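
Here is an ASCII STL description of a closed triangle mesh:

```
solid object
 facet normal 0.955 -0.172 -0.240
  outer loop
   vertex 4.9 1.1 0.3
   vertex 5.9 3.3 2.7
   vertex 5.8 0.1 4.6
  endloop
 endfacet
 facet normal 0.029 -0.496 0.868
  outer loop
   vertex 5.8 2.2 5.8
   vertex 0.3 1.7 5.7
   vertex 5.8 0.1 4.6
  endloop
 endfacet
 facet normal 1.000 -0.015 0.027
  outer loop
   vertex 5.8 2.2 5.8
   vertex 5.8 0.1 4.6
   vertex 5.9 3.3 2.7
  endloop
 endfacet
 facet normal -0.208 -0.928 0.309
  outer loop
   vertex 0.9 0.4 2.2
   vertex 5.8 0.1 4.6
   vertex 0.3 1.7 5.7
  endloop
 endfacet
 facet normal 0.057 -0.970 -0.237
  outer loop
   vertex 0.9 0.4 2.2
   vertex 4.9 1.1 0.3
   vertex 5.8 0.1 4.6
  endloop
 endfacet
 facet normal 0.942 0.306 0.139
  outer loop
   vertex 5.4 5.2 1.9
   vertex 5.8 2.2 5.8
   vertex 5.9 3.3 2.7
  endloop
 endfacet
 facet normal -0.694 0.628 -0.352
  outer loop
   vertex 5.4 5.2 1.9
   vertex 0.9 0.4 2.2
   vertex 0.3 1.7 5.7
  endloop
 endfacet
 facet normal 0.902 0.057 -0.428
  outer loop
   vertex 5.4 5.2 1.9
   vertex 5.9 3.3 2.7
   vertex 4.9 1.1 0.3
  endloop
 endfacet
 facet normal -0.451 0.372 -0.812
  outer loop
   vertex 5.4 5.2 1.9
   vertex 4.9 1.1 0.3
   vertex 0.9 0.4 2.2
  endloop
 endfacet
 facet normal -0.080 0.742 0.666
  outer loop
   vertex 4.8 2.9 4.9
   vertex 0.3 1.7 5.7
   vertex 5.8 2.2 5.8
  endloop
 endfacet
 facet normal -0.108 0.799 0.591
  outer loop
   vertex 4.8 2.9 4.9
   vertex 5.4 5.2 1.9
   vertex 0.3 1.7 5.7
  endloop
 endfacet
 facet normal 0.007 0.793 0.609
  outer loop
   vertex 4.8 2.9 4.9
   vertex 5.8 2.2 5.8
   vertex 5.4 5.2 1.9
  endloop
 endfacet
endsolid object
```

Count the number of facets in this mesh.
12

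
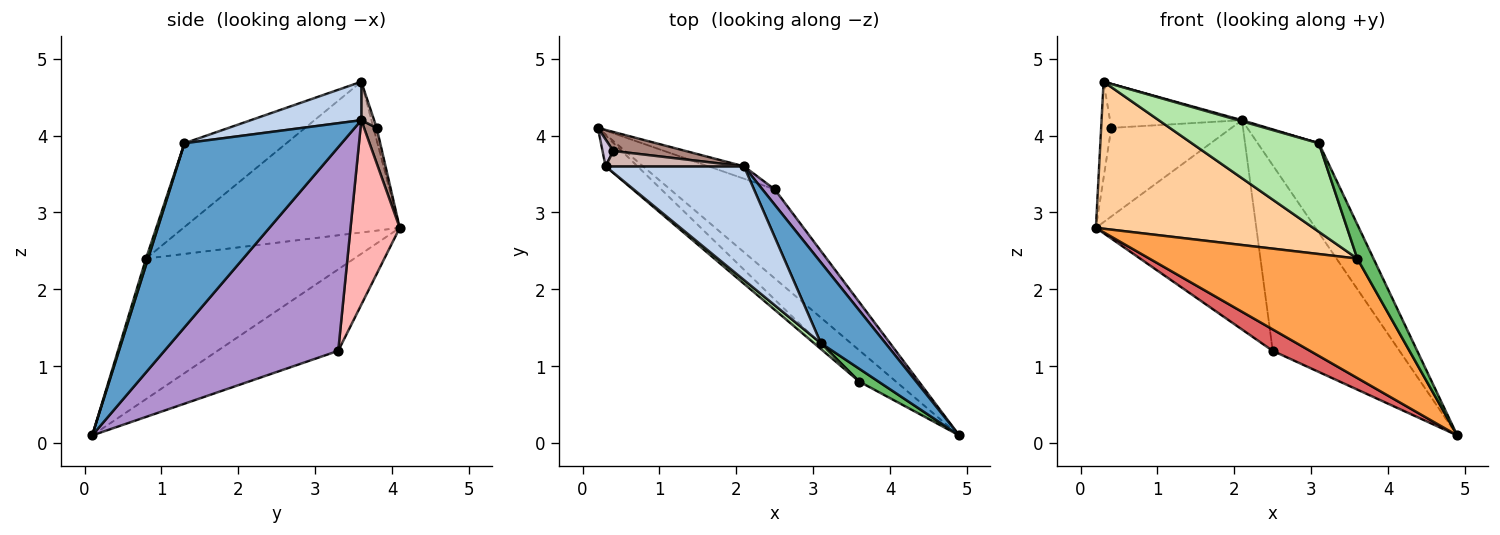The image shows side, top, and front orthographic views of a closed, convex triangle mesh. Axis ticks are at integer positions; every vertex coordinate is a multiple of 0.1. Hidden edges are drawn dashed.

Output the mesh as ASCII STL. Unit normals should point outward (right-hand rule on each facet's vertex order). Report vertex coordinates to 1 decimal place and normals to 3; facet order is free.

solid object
 facet normal 0.886 0.345 0.311
  outer loop
   vertex 2.1 3.6 4.2
   vertex 3.1 1.3 3.9
   vertex 4.9 0.1 0.1
  endloop
 endfacet
 facet normal 0.268 -0.009 0.963
  outer loop
   vertex 2.1 3.6 4.2
   vertex 0.3 3.6 4.7
   vertex 3.1 1.3 3.9
  endloop
 endfacet
 facet normal -0.696 -0.695 -0.182
  outer loop
   vertex 3.6 0.8 2.4
   vertex 0.2 4.1 2.8
   vertex 4.9 0.1 0.1
  endloop
 endfacet
 facet normal -0.698 -0.701 -0.148
  outer loop
   vertex 3.6 0.8 2.4
   vertex 0.3 3.6 4.7
   vertex 0.2 4.1 2.8
  endloop
 endfacet
 facet normal 0.116 -0.930 0.349
  outer loop
   vertex 3.6 0.8 2.4
   vertex 4.9 0.1 0.1
   vertex 3.1 1.3 3.9
  endloop
 endfacet
 facet normal -0.625 -0.779 0.051
  outer loop
   vertex 3.6 0.8 2.4
   vertex 3.1 1.3 3.9
   vertex 0.3 3.6 4.7
  endloop
 endfacet
 facet normal -0.604 -0.187 -0.775
  outer loop
   vertex 2.5 3.3 1.2
   vertex 4.9 0.1 0.1
   vertex 0.2 4.1 2.8
  endloop
 endfacet
 facet normal 0.293 0.955 -0.056
  outer loop
   vertex 2.5 3.3 1.2
   vertex 0.2 4.1 2.8
   vertex 2.1 3.6 4.2
  endloop
 endfacet
 facet normal 0.807 0.589 0.049
  outer loop
   vertex 2.5 3.3 1.2
   vertex 2.1 3.6 4.2
   vertex 4.9 0.1 0.1
  endloop
 endfacet
 facet normal -0.294 0.920 0.258
  outer loop
   vertex 0.4 3.8 4.1
   vertex 0.2 4.1 2.8
   vertex 0.3 3.6 4.7
  endloop
 endfacet
 facet normal 0.102 0.973 0.209
  outer loop
   vertex 0.4 3.8 4.1
   vertex 2.1 3.6 4.2
   vertex 0.2 4.1 2.8
  endloop
 endfacet
 facet normal 0.091 0.940 0.329
  outer loop
   vertex 0.4 3.8 4.1
   vertex 0.3 3.6 4.7
   vertex 2.1 3.6 4.2
  endloop
 endfacet
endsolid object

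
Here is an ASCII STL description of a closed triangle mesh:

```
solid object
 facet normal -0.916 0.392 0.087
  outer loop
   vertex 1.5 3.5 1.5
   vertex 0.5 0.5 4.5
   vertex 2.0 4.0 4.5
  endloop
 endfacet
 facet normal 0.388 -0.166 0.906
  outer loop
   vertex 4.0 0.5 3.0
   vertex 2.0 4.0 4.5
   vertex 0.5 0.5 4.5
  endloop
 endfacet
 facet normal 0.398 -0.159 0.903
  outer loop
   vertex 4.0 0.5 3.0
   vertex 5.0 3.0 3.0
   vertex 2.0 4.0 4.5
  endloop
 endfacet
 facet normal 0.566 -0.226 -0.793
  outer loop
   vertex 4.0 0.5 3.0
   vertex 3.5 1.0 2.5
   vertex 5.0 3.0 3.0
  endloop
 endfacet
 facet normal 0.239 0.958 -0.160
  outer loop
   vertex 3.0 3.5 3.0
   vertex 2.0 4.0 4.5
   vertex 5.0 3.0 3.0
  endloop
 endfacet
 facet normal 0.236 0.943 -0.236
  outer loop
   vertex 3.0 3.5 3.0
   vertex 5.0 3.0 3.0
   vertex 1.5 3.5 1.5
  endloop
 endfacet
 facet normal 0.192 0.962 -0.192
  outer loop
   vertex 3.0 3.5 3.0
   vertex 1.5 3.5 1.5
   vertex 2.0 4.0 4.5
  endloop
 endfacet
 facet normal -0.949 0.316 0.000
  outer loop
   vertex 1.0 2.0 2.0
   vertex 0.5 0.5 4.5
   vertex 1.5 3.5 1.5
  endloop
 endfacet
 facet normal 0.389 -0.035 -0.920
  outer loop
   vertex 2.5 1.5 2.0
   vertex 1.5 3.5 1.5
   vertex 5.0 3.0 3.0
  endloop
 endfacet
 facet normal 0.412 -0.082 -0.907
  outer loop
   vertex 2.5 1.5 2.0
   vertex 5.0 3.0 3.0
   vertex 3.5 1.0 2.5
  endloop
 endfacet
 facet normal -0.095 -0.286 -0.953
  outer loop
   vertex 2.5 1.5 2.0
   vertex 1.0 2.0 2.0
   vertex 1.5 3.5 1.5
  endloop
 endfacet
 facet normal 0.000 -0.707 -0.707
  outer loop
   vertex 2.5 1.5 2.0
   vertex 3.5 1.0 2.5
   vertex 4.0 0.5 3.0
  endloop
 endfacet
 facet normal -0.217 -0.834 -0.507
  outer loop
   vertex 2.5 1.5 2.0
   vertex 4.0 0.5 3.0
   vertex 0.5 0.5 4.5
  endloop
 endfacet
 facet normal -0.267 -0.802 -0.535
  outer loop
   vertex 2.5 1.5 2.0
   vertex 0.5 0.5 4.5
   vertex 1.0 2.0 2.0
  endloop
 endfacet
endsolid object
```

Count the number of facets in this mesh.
14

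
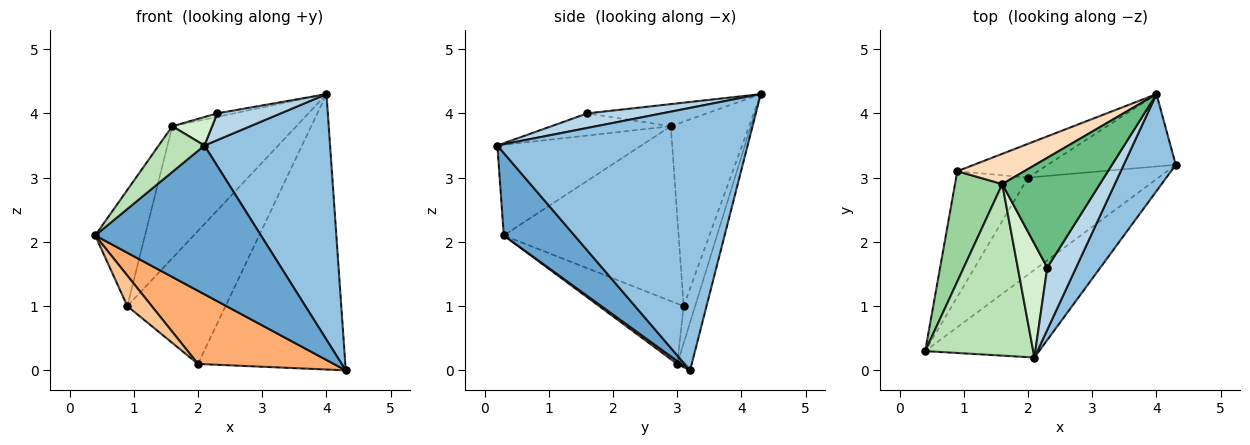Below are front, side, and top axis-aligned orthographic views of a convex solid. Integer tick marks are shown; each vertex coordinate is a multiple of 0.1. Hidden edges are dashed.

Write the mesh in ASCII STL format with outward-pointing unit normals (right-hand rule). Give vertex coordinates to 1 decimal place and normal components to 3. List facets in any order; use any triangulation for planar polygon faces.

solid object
 facet normal 0.345 -0.809 -0.476
  outer loop
   vertex 2.1 0.2 3.5
   vertex 0.4 0.3 2.1
   vertex 4.3 3.2 0.0
  endloop
 endfacet
 facet normal 0.880 -0.442 0.174
  outer loop
   vertex 4.0 4.3 4.3
   vertex 2.1 0.2 3.5
   vertex 4.3 3.2 0.0
  endloop
 endfacet
 facet normal 0.421 -0.358 0.833
  outer loop
   vertex 2.3 1.6 4.0
   vertex 2.1 0.2 3.5
   vertex 4.0 4.3 4.3
  endloop
 endfacet
 facet normal -0.095 0.963 -0.253
  outer loop
   vertex 2.0 3.0 0.1
   vertex 4.0 4.3 4.3
   vertex 4.3 3.2 0.0
  endloop
 endfacet
 facet normal -0.113 0.963 -0.245
  outer loop
   vertex 2.0 3.0 0.1
   vertex 0.9 3.1 1.0
   vertex 4.0 4.3 4.3
  endloop
 endfacet
 facet normal 0.018 -0.602 -0.798
  outer loop
   vertex 2.0 3.0 0.1
   vertex 4.3 3.2 0.0
   vertex 0.4 0.3 2.1
  endloop
 endfacet
 facet normal -0.632 -0.183 -0.753
  outer loop
   vertex 2.0 3.0 0.1
   vertex 0.4 0.3 2.1
   vertex 0.9 3.1 1.0
  endloop
 endfacet
 facet normal -0.524 0.830 0.190
  outer loop
   vertex 1.6 2.9 3.8
   vertex 4.0 4.3 4.3
   vertex 0.9 3.1 1.0
  endloop
 endfacet
 facet normal -0.221 0.031 0.975
  outer loop
   vertex 1.6 2.9 3.8
   vertex 2.3 1.6 4.0
   vertex 4.0 4.3 4.3
  endloop
 endfacet
 facet normal -0.931 0.265 0.252
  outer loop
   vertex 1.6 2.9 3.8
   vertex 0.9 3.1 1.0
   vertex 0.4 0.3 2.1
  endloop
 endfacet
 facet normal -0.630 -0.200 0.751
  outer loop
   vertex 1.6 2.9 3.8
   vertex 0.4 0.3 2.1
   vertex 2.1 0.2 3.5
  endloop
 endfacet
 facet normal -0.588 -0.196 0.784
  outer loop
   vertex 1.6 2.9 3.8
   vertex 2.1 0.2 3.5
   vertex 2.3 1.6 4.0
  endloop
 endfacet
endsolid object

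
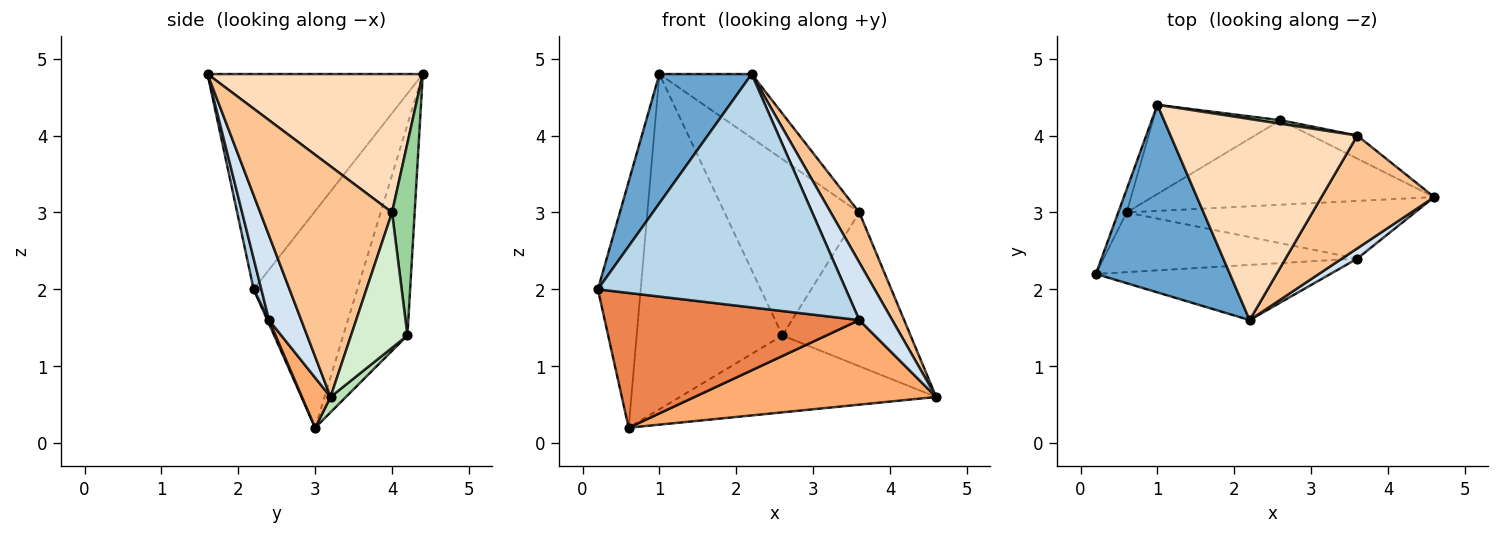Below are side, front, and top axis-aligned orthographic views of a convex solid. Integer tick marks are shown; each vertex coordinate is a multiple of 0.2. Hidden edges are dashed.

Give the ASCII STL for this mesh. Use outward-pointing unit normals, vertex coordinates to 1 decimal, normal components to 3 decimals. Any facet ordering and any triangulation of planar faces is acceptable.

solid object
 facet normal -0.798 -0.342 0.497
  outer loop
   vertex 2.2 1.6 4.8
   vertex 1.0 4.4 4.8
   vertex 0.2 2.2 2.0
  endloop
 endfacet
 facet normal -0.924 0.381 -0.036
  outer loop
   vertex 0.6 3.0 0.2
   vertex 0.2 2.2 2.0
   vertex 1.0 4.4 4.8
  endloop
 endfacet
 facet normal 0.030 -0.973 -0.230
  outer loop
   vertex 3.6 2.4 1.6
   vertex 2.2 1.6 4.8
   vertex 0.2 2.2 2.0
  endloop
 endfacet
 facet normal 0.694 -0.709 0.126
  outer loop
   vertex 3.6 2.4 1.6
   vertex 4.6 3.2 0.6
   vertex 2.2 1.6 4.8
  endloop
 endfacet
 facet normal 0.006 -0.914 -0.405
  outer loop
   vertex 3.6 2.4 1.6
   vertex 0.2 2.2 2.0
   vertex 0.6 3.0 0.2
  endloop
 endfacet
 facet normal 0.097 -0.822 -0.561
  outer loop
   vertex 3.6 2.4 1.6
   vertex 0.6 3.0 0.2
   vertex 4.6 3.2 0.6
  endloop
 endfacet
 facet normal 0.882 -0.191 0.431
  outer loop
   vertex 3.6 4.0 3.0
   vertex 2.2 1.6 4.8
   vertex 4.6 3.2 0.6
  endloop
 endfacet
 facet normal 0.577 0.247 0.778
  outer loop
   vertex 3.6 4.0 3.0
   vertex 1.0 4.4 4.8
   vertex 2.2 1.6 4.8
  endloop
 endfacet
 facet normal -0.392 0.889 -0.237
  outer loop
   vertex 2.6 4.2 1.4
   vertex 0.6 3.0 0.2
   vertex 1.0 4.4 4.8
  endloop
 endfacet
 facet normal 0.165 0.986 0.020
  outer loop
   vertex 2.6 4.2 1.4
   vertex 1.0 4.4 4.8
   vertex 3.6 4.0 3.0
  endloop
 endfacet
 facet normal 0.040 0.672 -0.739
  outer loop
   vertex 2.6 4.2 1.4
   vertex 4.6 3.2 0.6
   vertex 0.6 3.0 0.2
  endloop
 endfacet
 facet normal 0.399 0.907 -0.136
  outer loop
   vertex 2.6 4.2 1.4
   vertex 3.6 4.0 3.0
   vertex 4.6 3.2 0.6
  endloop
 endfacet
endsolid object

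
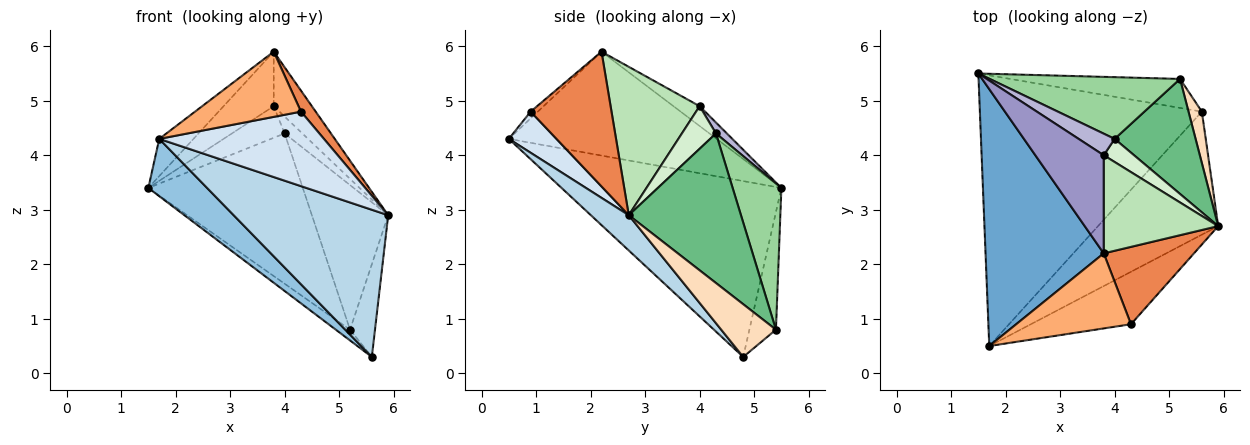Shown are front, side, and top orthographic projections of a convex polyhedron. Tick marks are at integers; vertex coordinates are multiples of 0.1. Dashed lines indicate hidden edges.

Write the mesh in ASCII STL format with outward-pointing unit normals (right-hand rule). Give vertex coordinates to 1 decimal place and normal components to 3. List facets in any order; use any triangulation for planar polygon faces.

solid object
 facet normal -0.656 0.108 0.747
  outer loop
   vertex 3.8 2.2 5.9
   vertex 1.5 5.5 3.4
   vertex 1.7 0.5 4.3
  endloop
 endfacet
 facet normal -0.613 -0.164 -0.773
  outer loop
   vertex 5.6 4.8 0.3
   vertex 1.7 0.5 4.3
   vertex 1.5 5.5 3.4
  endloop
 endfacet
 facet normal 0.185 -0.754 -0.630
  outer loop
   vertex 5.6 4.8 0.3
   vertex 5.9 2.7 2.9
   vertex 1.7 0.5 4.3
  endloop
 endfacet
 facet normal 0.230 -0.796 -0.560
  outer loop
   vertex 4.3 0.9 4.8
   vertex 1.7 0.5 4.3
   vertex 5.9 2.7 2.9
  endloop
 endfacet
 facet normal 0.822 -0.150 0.550
  outer loop
   vertex 4.3 0.9 4.8
   vertex 5.9 2.7 2.9
   vertex 3.8 2.2 5.9
  endloop
 endfacet
 facet normal -0.044 -0.655 0.754
  outer loop
   vertex 4.3 0.9 4.8
   vertex 3.8 2.2 5.9
   vertex 1.7 0.5 4.3
  endloop
 endfacet
 facet normal -0.545 0.292 -0.786
  outer loop
   vertex 5.2 5.4 0.8
   vertex 5.6 4.8 0.3
   vertex 1.5 5.5 3.4
  endloop
 endfacet
 facet normal 0.887 0.404 0.224
  outer loop
   vertex 5.2 5.4 0.8
   vertex 5.9 2.7 2.9
   vertex 5.6 4.8 0.3
  endloop
 endfacet
 facet normal 0.755 0.513 0.408
  outer loop
   vertex 4.0 4.3 4.4
   vertex 5.9 2.7 2.9
   vertex 5.2 5.4 0.8
  endloop
 endfacet
 facet normal 0.280 0.888 0.365
  outer loop
   vertex 4.0 4.3 4.4
   vertex 5.2 5.4 0.8
   vertex 1.5 5.5 3.4
  endloop
 endfacet
 facet normal 0.750 0.321 0.578
  outer loop
   vertex 3.8 4.0 4.9
   vertex 3.8 2.2 5.9
   vertex 5.9 2.7 2.9
  endloop
 endfacet
 facet normal 0.750 0.390 0.534
  outer loop
   vertex 3.8 4.0 4.9
   vertex 5.9 2.7 2.9
   vertex 4.0 4.3 4.4
  endloop
 endfacet
 facet normal -0.246 0.471 0.847
  outer loop
   vertex 3.8 4.0 4.9
   vertex 1.5 5.5 3.4
   vertex 3.8 2.2 5.9
  endloop
 endfacet
 facet normal 0.168 0.814 0.556
  outer loop
   vertex 3.8 4.0 4.9
   vertex 4.0 4.3 4.4
   vertex 1.5 5.5 3.4
  endloop
 endfacet
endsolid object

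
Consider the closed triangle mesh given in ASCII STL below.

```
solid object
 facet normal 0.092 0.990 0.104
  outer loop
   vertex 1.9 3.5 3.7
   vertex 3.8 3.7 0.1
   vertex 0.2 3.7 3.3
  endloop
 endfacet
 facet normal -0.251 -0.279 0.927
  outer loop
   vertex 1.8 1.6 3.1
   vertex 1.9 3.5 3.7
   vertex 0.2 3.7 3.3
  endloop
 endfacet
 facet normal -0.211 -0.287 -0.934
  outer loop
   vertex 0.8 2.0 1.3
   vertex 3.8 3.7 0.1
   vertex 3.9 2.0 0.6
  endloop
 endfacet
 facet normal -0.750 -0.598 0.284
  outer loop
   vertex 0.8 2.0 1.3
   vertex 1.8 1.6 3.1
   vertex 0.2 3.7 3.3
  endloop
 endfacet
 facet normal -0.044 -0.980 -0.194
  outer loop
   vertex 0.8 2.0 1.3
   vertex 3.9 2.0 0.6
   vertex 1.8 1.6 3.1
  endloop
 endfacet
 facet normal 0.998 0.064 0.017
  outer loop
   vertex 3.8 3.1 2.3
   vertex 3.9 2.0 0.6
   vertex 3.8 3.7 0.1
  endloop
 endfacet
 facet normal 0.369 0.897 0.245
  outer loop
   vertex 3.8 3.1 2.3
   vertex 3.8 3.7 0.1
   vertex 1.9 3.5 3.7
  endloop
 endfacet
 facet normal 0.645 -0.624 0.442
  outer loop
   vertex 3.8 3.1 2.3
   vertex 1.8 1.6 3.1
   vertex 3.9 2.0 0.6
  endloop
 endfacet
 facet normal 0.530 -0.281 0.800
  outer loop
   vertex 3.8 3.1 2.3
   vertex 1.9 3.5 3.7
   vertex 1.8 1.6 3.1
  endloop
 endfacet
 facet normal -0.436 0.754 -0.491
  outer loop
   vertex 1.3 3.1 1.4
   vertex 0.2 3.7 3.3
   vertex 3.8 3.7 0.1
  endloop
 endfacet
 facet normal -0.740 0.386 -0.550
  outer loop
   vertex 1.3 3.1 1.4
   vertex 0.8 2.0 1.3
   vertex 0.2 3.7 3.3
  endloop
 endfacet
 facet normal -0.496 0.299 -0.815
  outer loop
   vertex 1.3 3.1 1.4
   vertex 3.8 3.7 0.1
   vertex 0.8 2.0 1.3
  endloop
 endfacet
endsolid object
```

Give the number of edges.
18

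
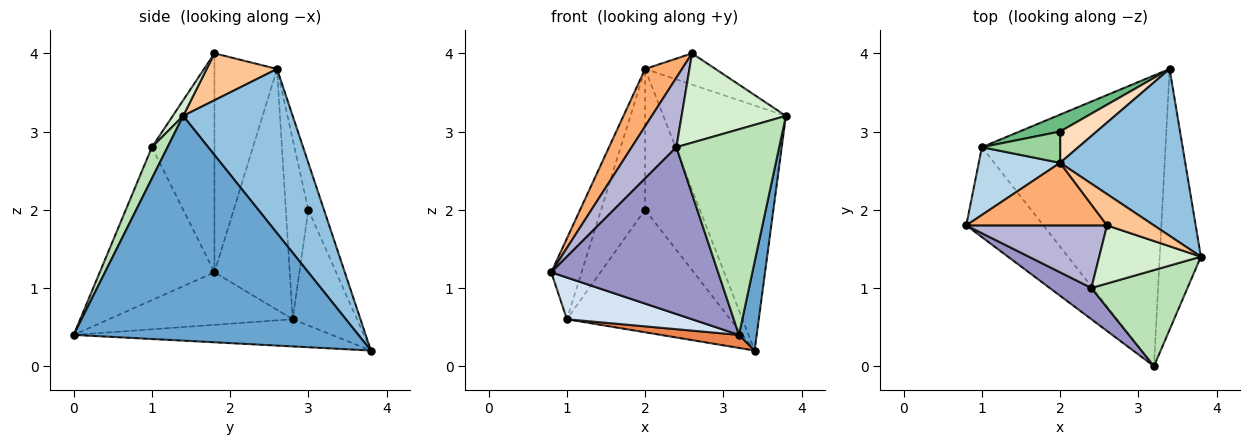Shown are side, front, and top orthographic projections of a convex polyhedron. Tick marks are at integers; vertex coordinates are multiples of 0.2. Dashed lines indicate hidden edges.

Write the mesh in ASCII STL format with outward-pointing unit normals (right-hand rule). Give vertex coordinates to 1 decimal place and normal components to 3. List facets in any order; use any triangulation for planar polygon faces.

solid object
 facet normal 0.982 -0.061 -0.180
  outer loop
   vertex 3.2 0.0 0.4
   vertex 3.4 3.8 0.2
   vertex 3.8 1.4 3.2
  endloop
 endfacet
 facet normal 0.594 0.665 0.453
  outer loop
   vertex 2.0 2.6 3.8
   vertex 3.8 1.4 3.2
   vertex 3.4 3.8 0.2
  endloop
 endfacet
 facet normal -0.885 0.356 0.299
  outer loop
   vertex 1.0 2.8 0.6
   vertex 0.8 1.8 1.2
   vertex 2.0 2.6 3.8
  endloop
 endfacet
 facet normal -0.526 -0.358 -0.772
  outer loop
   vertex 1.0 2.8 0.6
   vertex 3.2 0.0 0.4
   vertex 0.8 1.8 1.2
  endloop
 endfacet
 facet normal -0.146 -0.044 -0.988
  outer loop
   vertex 1.0 2.8 0.6
   vertex 3.4 3.8 0.2
   vertex 3.2 0.0 0.4
  endloop
 endfacet
 facet normal -0.754 -0.444 0.484
  outer loop
   vertex 2.6 1.8 4.0
   vertex 2.0 2.6 3.8
   vertex 0.8 1.8 1.2
  endloop
 endfacet
 facet normal 0.577 0.577 0.577
  outer loop
   vertex 2.6 1.8 4.0
   vertex 3.8 1.4 3.2
   vertex 2.0 2.6 3.8
  endloop
 endfacet
 facet normal -0.269 0.940 0.209
  outer loop
   vertex 2.0 3.0 2.0
   vertex 2.0 2.6 3.8
   vertex 3.4 3.8 0.2
  endloop
 endfacet
 facet normal -0.363 0.923 0.128
  outer loop
   vertex 2.0 3.0 2.0
   vertex 3.4 3.8 0.2
   vertex 1.0 2.8 0.6
  endloop
 endfacet
 facet normal -0.446 0.873 0.194
  outer loop
   vertex 2.0 3.0 2.0
   vertex 1.0 2.8 0.6
   vertex 2.0 2.6 3.8
  endloop
 endfacet
 facet normal 0.137 -0.897 0.419
  outer loop
   vertex 2.4 1.0 2.8
   vertex 3.2 0.0 0.4
   vertex 3.8 1.4 3.2
  endloop
 endfacet
 facet normal 0.084 -0.836 0.543
  outer loop
   vertex 2.4 1.0 2.8
   vertex 3.8 1.4 3.2
   vertex 2.6 1.8 4.0
  endloop
 endfacet
 facet normal -0.560 -0.814 0.153
  outer loop
   vertex 2.4 1.0 2.8
   vertex 0.8 1.8 1.2
   vertex 3.2 0.0 0.4
  endloop
 endfacet
 facet normal -0.721 -0.515 0.464
  outer loop
   vertex 2.4 1.0 2.8
   vertex 2.6 1.8 4.0
   vertex 0.8 1.8 1.2
  endloop
 endfacet
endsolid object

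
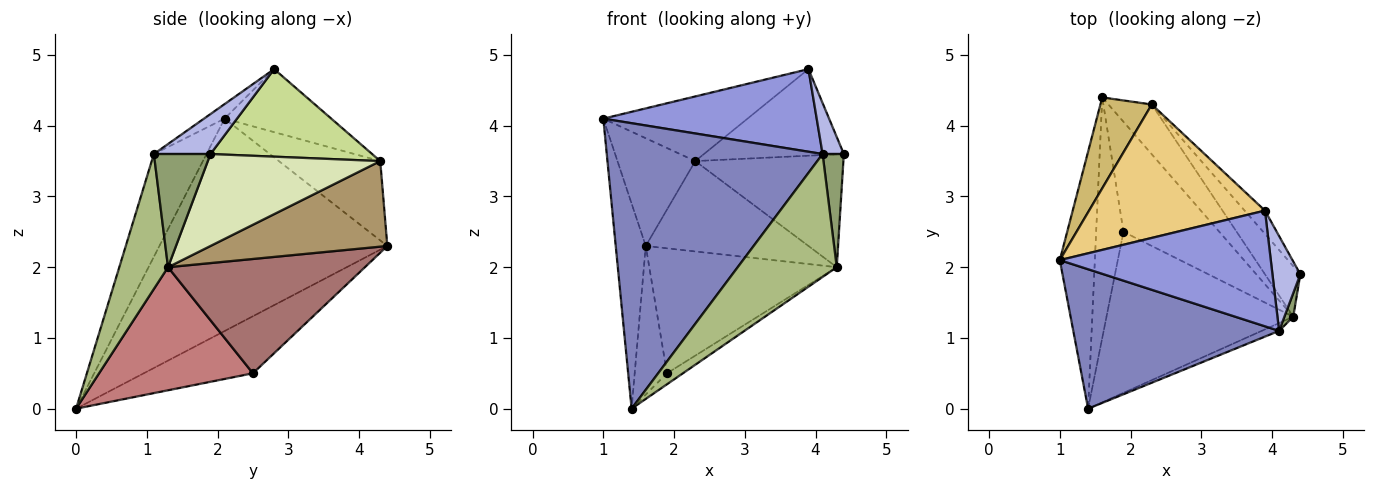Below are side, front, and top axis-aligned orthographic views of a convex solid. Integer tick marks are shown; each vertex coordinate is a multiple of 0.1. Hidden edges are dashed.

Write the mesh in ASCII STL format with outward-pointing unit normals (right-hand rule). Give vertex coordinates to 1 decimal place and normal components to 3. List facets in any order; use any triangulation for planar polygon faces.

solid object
 facet normal -0.978 0.129 -0.161
  outer loop
   vertex 1.4 0.0 0.0
   vertex 1.0 2.1 4.1
   vertex 1.6 4.4 2.3
  endloop
 endfacet
 facet normal -0.214 -0.878 0.429
  outer loop
   vertex 4.1 1.1 3.6
   vertex 1.0 2.1 4.1
   vertex 1.4 0.0 0.0
  endloop
 endfacet
 facet normal -0.056 -0.580 0.813
  outer loop
   vertex 4.1 1.1 3.6
   vertex 3.9 2.8 4.8
   vertex 1.0 2.1 4.1
  endloop
 endfacet
 facet normal 0.784 -0.294 0.547
  outer loop
   vertex 4.1 1.1 3.6
   vertex 4.4 1.9 3.6
   vertex 3.9 2.8 4.8
  endloop
 endfacet
 facet normal 0.934 -0.350 0.073
  outer loop
   vertex 4.3 1.3 2.0
   vertex 4.4 1.9 3.6
   vertex 4.1 1.1 3.6
  endloop
 endfacet
 facet normal 0.441 -0.896 -0.057
  outer loop
   vertex 4.3 1.3 2.0
   vertex 4.1 1.1 3.6
   vertex 1.4 0.0 0.0
  endloop
 endfacet
 facet normal 0.745 0.644 -0.173
  outer loop
   vertex 2.3 4.3 3.5
   vertex 3.9 2.8 4.8
   vertex 4.4 1.9 3.6
  endloop
 endfacet
 facet normal 0.728 0.626 -0.280
  outer loop
   vertex 2.3 4.3 3.5
   vertex 4.4 1.9 3.6
   vertex 4.3 1.3 2.0
  endloop
 endfacet
 facet normal 0.690 0.634 -0.349
  outer loop
   vertex 2.3 4.3 3.5
   vertex 4.3 1.3 2.0
   vertex 1.6 4.4 2.3
  endloop
 endfacet
 facet normal -0.706 0.542 0.457
  outer loop
   vertex 2.3 4.3 3.5
   vertex 1.6 4.4 2.3
   vertex 1.0 2.1 4.1
  endloop
 endfacet
 facet normal -0.307 0.415 0.857
  outer loop
   vertex 2.3 4.3 3.5
   vertex 1.0 2.1 4.1
   vertex 3.9 2.8 4.8
  endloop
 endfacet
 facet normal -0.871 0.258 -0.417
  outer loop
   vertex 1.9 2.5 0.5
   vertex 1.4 0.0 0.0
   vertex 1.6 4.4 2.3
  endloop
 endfacet
 facet normal 0.619 0.589 -0.519
  outer loop
   vertex 1.9 2.5 0.5
   vertex 1.6 4.4 2.3
   vertex 4.3 1.3 2.0
  endloop
 endfacet
 facet normal 0.549 0.057 -0.834
  outer loop
   vertex 1.9 2.5 0.5
   vertex 4.3 1.3 2.0
   vertex 1.4 0.0 0.0
  endloop
 endfacet
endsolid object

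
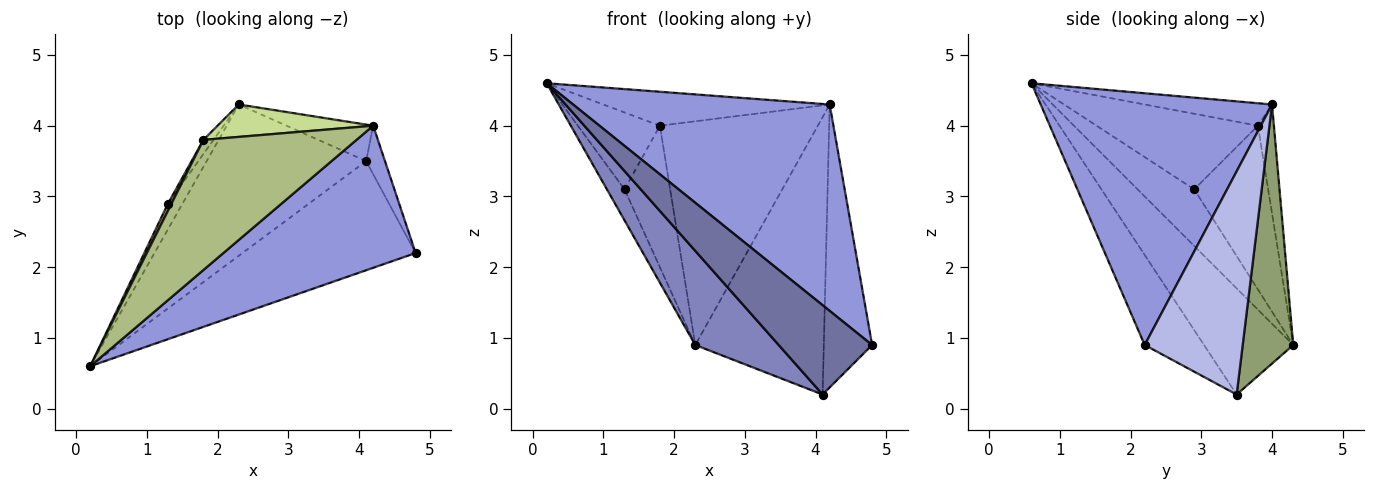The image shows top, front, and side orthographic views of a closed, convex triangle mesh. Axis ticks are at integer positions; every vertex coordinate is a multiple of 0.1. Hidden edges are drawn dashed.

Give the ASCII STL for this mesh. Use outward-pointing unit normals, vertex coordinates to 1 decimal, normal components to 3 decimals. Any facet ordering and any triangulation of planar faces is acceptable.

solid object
 facet normal -0.373 -0.588 -0.718
  outer loop
   vertex 4.1 3.5 0.2
   vertex 4.8 2.2 0.9
   vertex 0.2 0.6 4.6
  endloop
 endfacet
 facet normal -0.492 -0.460 -0.739
  outer loop
   vertex 4.1 3.5 0.2
   vertex 0.2 0.6 4.6
   vertex 2.3 4.3 0.9
  endloop
 endfacet
 facet normal 0.596 -0.661 0.455
  outer loop
   vertex 4.2 4.0 4.3
   vertex 0.2 0.6 4.6
   vertex 4.8 2.2 0.9
  endloop
 endfacet
 facet normal 0.894 0.441 -0.076
  outer loop
   vertex 4.2 4.0 4.3
   vertex 4.8 2.2 0.9
   vertex 4.1 3.5 0.2
  endloop
 endfacet
 facet normal 0.363 0.924 -0.122
  outer loop
   vertex 4.2 4.0 4.3
   vertex 4.1 3.5 0.2
   vertex 2.3 4.3 0.9
  endloop
 endfacet
 facet normal -0.141 0.250 0.958
  outer loop
   vertex 1.8 3.8 4.0
   vertex 0.2 0.6 4.6
   vertex 4.2 4.0 4.3
  endloop
 endfacet
 facet normal -0.100 0.985 0.143
  outer loop
   vertex 1.8 3.8 4.0
   vertex 4.2 4.0 4.3
   vertex 2.3 4.3 0.9
  endloop
 endfacet
 facet normal -0.927 0.288 -0.238
  outer loop
   vertex 1.3 2.9 3.1
   vertex 2.3 4.3 0.9
   vertex 0.2 0.6 4.6
  endloop
 endfacet
 facet normal -0.891 0.453 0.042
  outer loop
   vertex 1.3 2.9 3.1
   vertex 0.2 0.6 4.6
   vertex 1.8 3.8 4.0
  endloop
 endfacet
 facet normal -0.850 0.525 -0.052
  outer loop
   vertex 1.3 2.9 3.1
   vertex 1.8 3.8 4.0
   vertex 2.3 4.3 0.9
  endloop
 endfacet
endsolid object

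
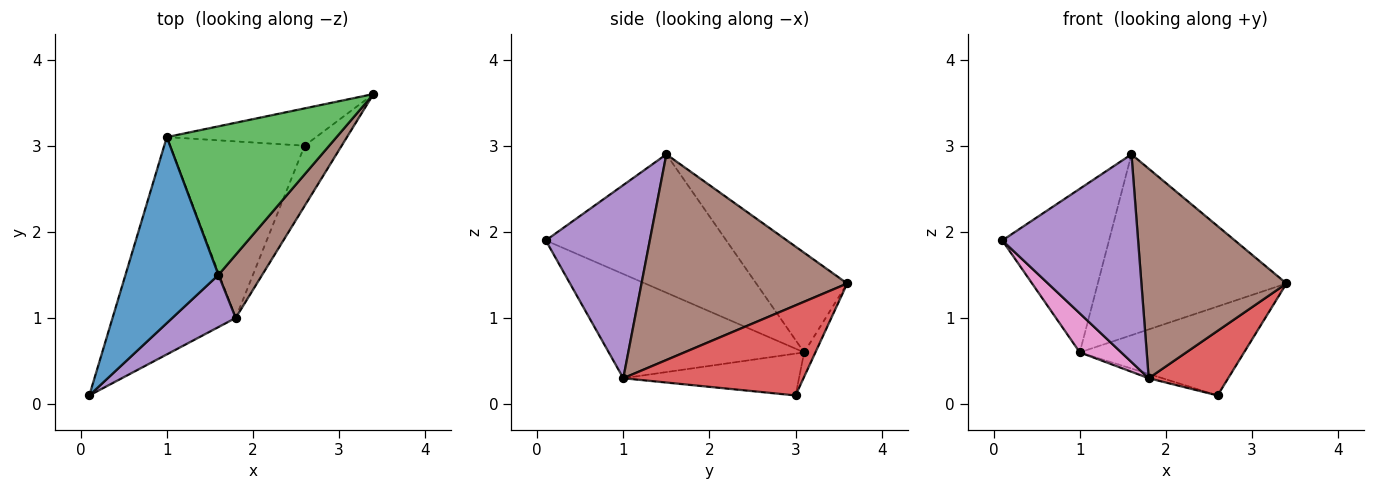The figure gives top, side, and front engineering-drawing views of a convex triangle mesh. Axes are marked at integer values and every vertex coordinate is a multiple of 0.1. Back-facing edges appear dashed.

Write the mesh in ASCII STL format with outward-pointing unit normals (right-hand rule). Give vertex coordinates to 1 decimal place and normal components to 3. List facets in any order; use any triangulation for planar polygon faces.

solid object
 facet normal -0.745 0.441 0.501
  outer loop
   vertex 1.0 3.1 0.6
   vertex 0.1 0.1 1.9
   vertex 1.6 1.5 2.9
  endloop
 endfacet
 facet normal -0.063 0.920 -0.386
  outer loop
   vertex 1.0 3.1 0.6
   vertex 3.4 3.6 1.4
   vertex 2.6 3.0 0.1
  endloop
 endfacet
 facet normal -0.349 0.724 0.595
  outer loop
   vertex 1.0 3.1 0.6
   vertex 1.6 1.5 2.9
   vertex 3.4 3.6 1.4
  endloop
 endfacet
 facet normal 0.856 -0.378 -0.353
  outer loop
   vertex 1.8 1.0 0.3
   vertex 2.6 3.0 0.1
   vertex 3.4 3.6 1.4
  endloop
 endfacet
 facet normal 0.596 -0.779 0.196
  outer loop
   vertex 1.8 1.0 0.3
   vertex 1.6 1.5 2.9
   vertex 0.1 0.1 1.9
  endloop
 endfacet
 facet normal 0.805 -0.568 0.171
  outer loop
   vertex 1.8 1.0 0.3
   vertex 3.4 3.6 1.4
   vertex 1.6 1.5 2.9
  endloop
 endfacet
 facet normal -0.640 -0.136 -0.756
  outer loop
   vertex 1.8 1.0 0.3
   vertex 0.1 0.1 1.9
   vertex 1.0 3.1 0.6
  endloop
 endfacet
 facet normal -0.297 0.023 -0.955
  outer loop
   vertex 1.8 1.0 0.3
   vertex 1.0 3.1 0.6
   vertex 2.6 3.0 0.1
  endloop
 endfacet
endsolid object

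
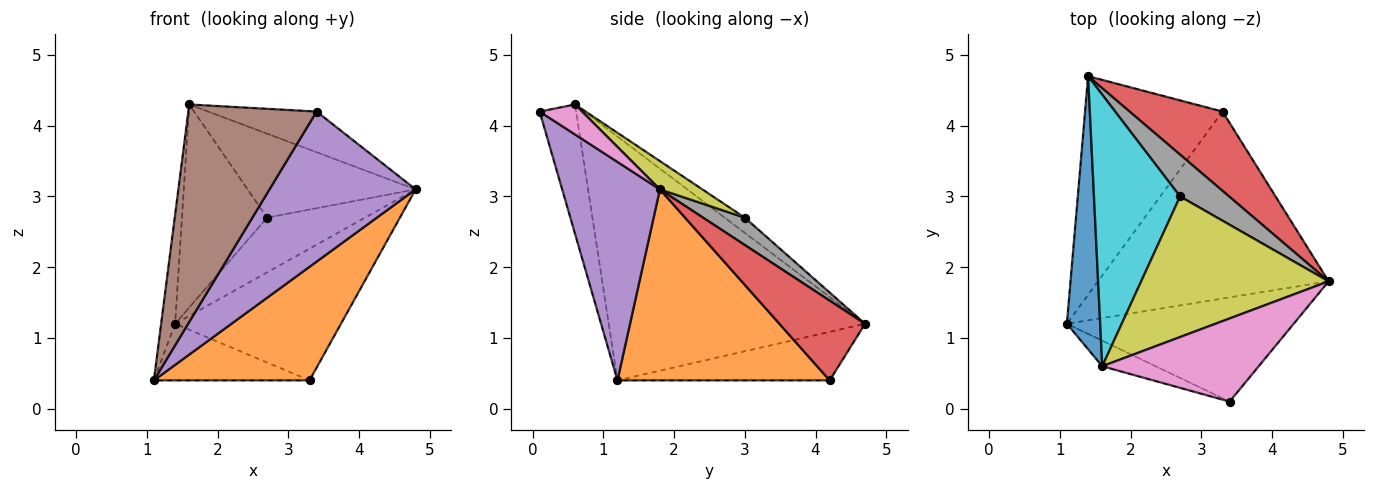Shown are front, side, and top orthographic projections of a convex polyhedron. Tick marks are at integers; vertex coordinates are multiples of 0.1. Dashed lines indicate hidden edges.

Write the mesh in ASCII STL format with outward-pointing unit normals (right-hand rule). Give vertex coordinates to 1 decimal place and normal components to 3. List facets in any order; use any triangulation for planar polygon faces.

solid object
 facet normal -0.989 0.054 0.135
  outer loop
   vertex 1.6 0.6 4.3
   vertex 1.4 4.7 1.2
   vertex 1.1 1.2 0.4
  endloop
 endfacet
 facet normal 0.578 -0.424 -0.698
  outer loop
   vertex 3.3 4.2 0.4
   vertex 4.8 1.8 3.1
   vertex 1.1 1.2 0.4
  endloop
 endfacet
 facet normal -0.323 0.237 -0.916
  outer loop
   vertex 3.3 4.2 0.4
   vertex 1.1 1.2 0.4
   vertex 1.4 4.7 1.2
  endloop
 endfacet
 facet normal 0.405 0.783 0.472
  outer loop
   vertex 3.3 4.2 0.4
   vertex 1.4 4.7 1.2
   vertex 4.8 1.8 3.1
  endloop
 endfacet
 facet normal 0.481 -0.720 -0.500
  outer loop
   vertex 3.4 0.1 4.2
   vertex 1.1 1.2 0.4
   vertex 4.8 1.8 3.1
  endloop
 endfacet
 facet normal -0.272 -0.956 -0.112
  outer loop
   vertex 3.4 0.1 4.2
   vertex 1.6 0.6 4.3
   vertex 1.1 1.2 0.4
  endloop
 endfacet
 facet normal 0.170 0.433 0.885
  outer loop
   vertex 3.4 0.1 4.2
   vertex 4.8 1.8 3.1
   vertex 1.6 0.6 4.3
  endloop
 endfacet
 facet normal 0.321 0.753 0.575
  outer loop
   vertex 2.7 3.0 2.7
   vertex 4.8 1.8 3.1
   vertex 1.4 4.7 1.2
  endloop
 endfacet
 facet normal 0.129 0.509 0.851
  outer loop
   vertex 2.7 3.0 2.7
   vertex 1.6 0.6 4.3
   vertex 4.8 1.8 3.1
  endloop
 endfacet
 facet normal -0.140 0.593 0.793
  outer loop
   vertex 2.7 3.0 2.7
   vertex 1.4 4.7 1.2
   vertex 1.6 0.6 4.3
  endloop
 endfacet
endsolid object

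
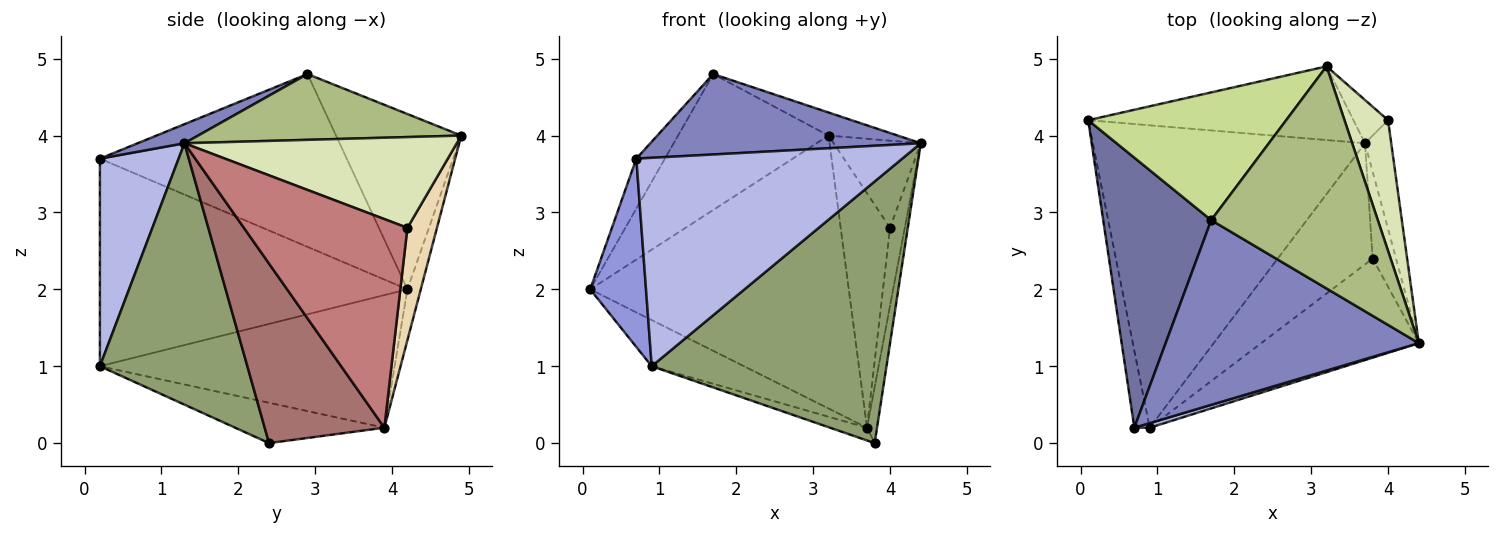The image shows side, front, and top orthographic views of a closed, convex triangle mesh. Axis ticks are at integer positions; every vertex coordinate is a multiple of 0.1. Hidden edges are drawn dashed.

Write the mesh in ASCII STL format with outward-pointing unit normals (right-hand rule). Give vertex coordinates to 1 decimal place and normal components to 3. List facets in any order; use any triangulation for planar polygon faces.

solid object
 facet normal -0.844 0.098 0.528
  outer loop
   vertex 1.7 2.9 4.8
   vertex 0.1 4.2 2.0
   vertex 0.7 0.2 3.7
  endloop
 endfacet
 facet normal 0.069 -0.398 0.915
  outer loop
   vertex 1.7 2.9 4.8
   vertex 0.7 0.2 3.7
   vertex 4.4 1.3 3.9
  endloop
 endfacet
 facet normal -0.981 -0.178 -0.073
  outer loop
   vertex 0.9 0.2 1.0
   vertex 0.7 0.2 3.7
   vertex 0.1 4.2 2.0
  endloop
 endfacet
 facet normal 0.284 -0.959 0.021
  outer loop
   vertex 0.9 0.2 1.0
   vertex 4.4 1.3 3.9
   vertex 0.7 0.2 3.7
  endloop
 endfacet
 facet normal 0.506 -0.806 -0.305
  outer loop
   vertex 0.9 0.2 1.0
   vertex 3.8 2.4 0.0
   vertex 4.4 1.3 3.9
  endloop
 endfacet
 facet normal 0.366 0.096 0.926
  outer loop
   vertex 3.2 4.9 4.0
   vertex 1.7 2.9 4.8
   vertex 4.4 1.3 3.9
  endloop
 endfacet
 facet normal -0.518 0.623 0.586
  outer loop
   vertex 3.2 4.9 4.0
   vertex 0.1 4.2 2.0
   vertex 1.7 2.9 4.8
  endloop
 endfacet
 facet normal 0.866 0.277 0.416
  outer loop
   vertex 4.0 4.2 2.8
   vertex 3.2 4.9 4.0
   vertex 4.4 1.3 3.9
  endloop
 endfacet
 facet normal -0.434 0.136 -0.891
  outer loop
   vertex 3.7 3.9 0.2
   vertex 0.9 0.2 1.0
   vertex 0.1 4.2 2.0
  endloop
 endfacet
 facet normal -0.389 0.096 -0.916
  outer loop
   vertex 3.7 3.9 0.2
   vertex 3.8 2.4 0.0
   vertex 0.9 0.2 1.0
  endloop
 endfacet
 facet normal -0.050 0.964 -0.260
  outer loop
   vertex 3.7 3.9 0.2
   vertex 0.1 4.2 2.0
   vertex 3.2 4.9 4.0
  endloop
 endfacet
 facet normal 0.507 0.848 -0.156
  outer loop
   vertex 3.7 3.9 0.2
   vertex 3.2 4.9 4.0
   vertex 4.0 4.2 2.8
  endloop
 endfacet
 facet normal 0.988 0.083 -0.129
  outer loop
   vertex 3.7 3.9 0.2
   vertex 4.4 1.3 3.9
   vertex 3.8 2.4 0.0
  endloop
 endfacet
 facet normal 0.988 0.089 -0.124
  outer loop
   vertex 3.7 3.9 0.2
   vertex 4.0 4.2 2.8
   vertex 4.4 1.3 3.9
  endloop
 endfacet
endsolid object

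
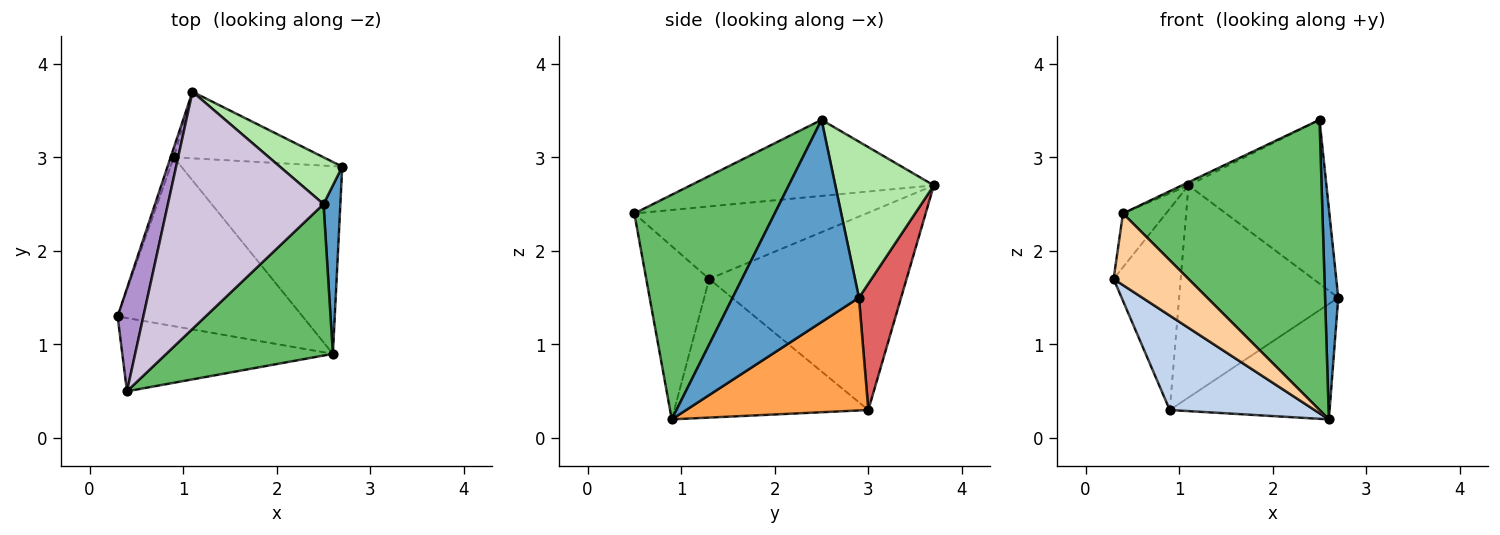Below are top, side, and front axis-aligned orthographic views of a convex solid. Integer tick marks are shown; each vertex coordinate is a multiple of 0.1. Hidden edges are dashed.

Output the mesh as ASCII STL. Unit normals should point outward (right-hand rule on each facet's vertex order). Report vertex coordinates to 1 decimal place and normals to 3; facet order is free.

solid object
 facet normal 0.991 -0.103 0.083
  outer loop
   vertex 2.5 2.5 3.4
   vertex 2.6 0.9 0.2
   vertex 2.7 2.9 1.5
  endloop
 endfacet
 facet normal -0.547 -0.408 -0.730
  outer loop
   vertex 0.9 3.0 0.3
   vertex 2.6 0.9 0.2
   vertex 0.3 1.3 1.7
  endloop
 endfacet
 facet normal 0.513 0.450 -0.731
  outer loop
   vertex 0.9 3.0 0.3
   vertex 2.7 2.9 1.5
   vertex 2.6 0.9 0.2
  endloop
 endfacet
 facet normal -0.507 -0.603 -0.616
  outer loop
   vertex 0.4 0.5 2.4
   vertex 0.3 1.3 1.7
   vertex 2.6 0.9 0.2
  endloop
 endfacet
 facet normal 0.529 -0.752 0.393
  outer loop
   vertex 0.4 0.5 2.4
   vertex 2.6 0.9 0.2
   vertex 2.5 2.5 3.4
  endloop
 endfacet
 facet normal 0.566 0.793 0.226
  outer loop
   vertex 1.1 3.7 2.7
   vertex 2.5 2.5 3.4
   vertex 2.7 2.9 1.5
  endloop
 endfacet
 facet normal 0.245 0.925 -0.290
  outer loop
   vertex 1.1 3.7 2.7
   vertex 2.7 2.9 1.5
   vertex 0.9 3.0 0.3
  endloop
 endfacet
 facet normal -0.947 0.322 -0.015
  outer loop
   vertex 1.1 3.7 2.7
   vertex 0.9 3.0 0.3
   vertex 0.3 1.3 1.7
  endloop
 endfacet
 facet normal -0.928 0.172 0.329
  outer loop
   vertex 1.1 3.7 2.7
   vertex 0.3 1.3 1.7
   vertex 0.4 0.5 2.4
  endloop
 endfacet
 facet normal -0.439 0.012 0.898
  outer loop
   vertex 1.1 3.7 2.7
   vertex 0.4 0.5 2.4
   vertex 2.5 2.5 3.4
  endloop
 endfacet
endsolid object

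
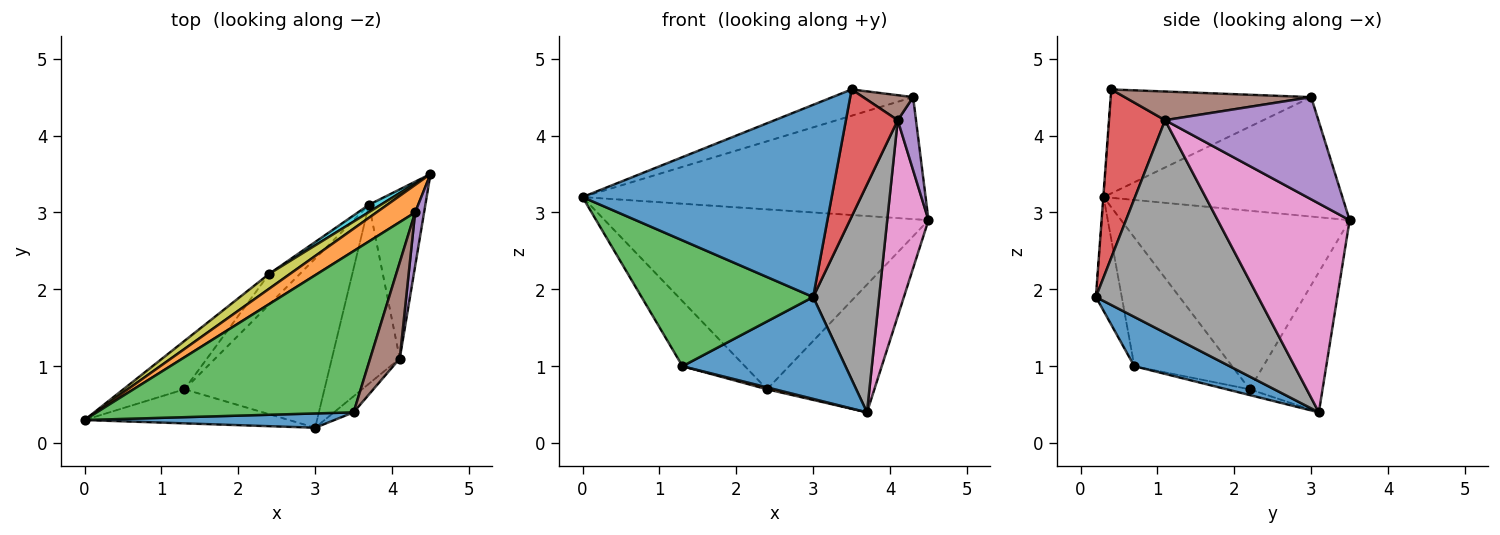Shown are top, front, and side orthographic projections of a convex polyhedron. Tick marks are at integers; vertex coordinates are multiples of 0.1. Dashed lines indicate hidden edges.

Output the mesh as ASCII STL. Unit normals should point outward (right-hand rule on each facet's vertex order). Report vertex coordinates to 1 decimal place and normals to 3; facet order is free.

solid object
 facet normal -0.001 -0.997 0.074
  outer loop
   vertex 3.0 0.2 1.9
   vertex 3.5 0.4 4.6
   vertex 0.0 0.3 3.2
  endloop
 endfacet
 facet normal -0.562 0.807 0.182
  outer loop
   vertex 4.3 3.0 4.5
   vertex 4.5 3.5 2.9
   vertex 0.0 0.3 3.2
  endloop
 endfacet
 facet normal -0.371 0.149 0.917
  outer loop
   vertex 4.3 3.0 4.5
   vertex 0.0 0.3 3.2
   vertex 3.5 0.4 4.6
  endloop
 endfacet
 facet normal 0.732 -0.676 -0.085
  outer loop
   vertex 4.1 1.1 4.2
   vertex 3.5 0.4 4.6
   vertex 3.0 0.2 1.9
  endloop
 endfacet
 facet normal 0.989 -0.118 0.087
  outer loop
   vertex 4.1 1.1 4.2
   vertex 4.5 3.5 2.9
   vertex 4.3 3.0 4.5
  endloop
 endfacet
 facet normal 0.684 -0.183 0.706
  outer loop
   vertex 4.1 1.1 4.2
   vertex 4.3 3.0 4.5
   vertex 3.5 0.4 4.6
  endloop
 endfacet
 facet normal 0.924 -0.289 -0.249
  outer loop
   vertex 4.1 1.1 4.2
   vertex 3.7 3.1 0.4
   vertex 4.5 3.5 2.9
  endloop
 endfacet
 facet normal 0.888 -0.361 -0.284
  outer loop
   vertex 4.1 1.1 4.2
   vertex 3.0 0.2 1.9
   vertex 3.7 3.1 0.4
  endloop
 endfacet
 facet normal -0.575 0.815 0.067
  outer loop
   vertex 2.4 2.2 0.7
   vertex 0.0 0.3 3.2
   vertex 4.5 3.5 2.9
  endloop
 endfacet
 facet normal -0.561 0.826 0.047
  outer loop
   vertex 2.4 2.2 0.7
   vertex 4.5 3.5 2.9
   vertex 3.7 3.1 0.4
  endloop
 endfacet
 facet normal 0.289 -0.494 -0.820
  outer loop
   vertex 1.3 0.7 1.0
   vertex 3.7 3.1 0.4
   vertex 3.0 0.2 1.9
  endloop
 endfacet
 facet normal -0.184 -0.061 -0.981
  outer loop
   vertex 1.3 0.7 1.0
   vertex 2.4 2.2 0.7
   vertex 3.7 3.1 0.4
  endloop
 endfacet
 facet normal -0.144 -0.955 -0.259
  outer loop
   vertex 1.3 0.7 1.0
   vertex 3.0 0.2 1.9
   vertex 0.0 0.3 3.2
  endloop
 endfacet
 facet normal -0.783 0.500 -0.372
  outer loop
   vertex 1.3 0.7 1.0
   vertex 0.0 0.3 3.2
   vertex 2.4 2.2 0.7
  endloop
 endfacet
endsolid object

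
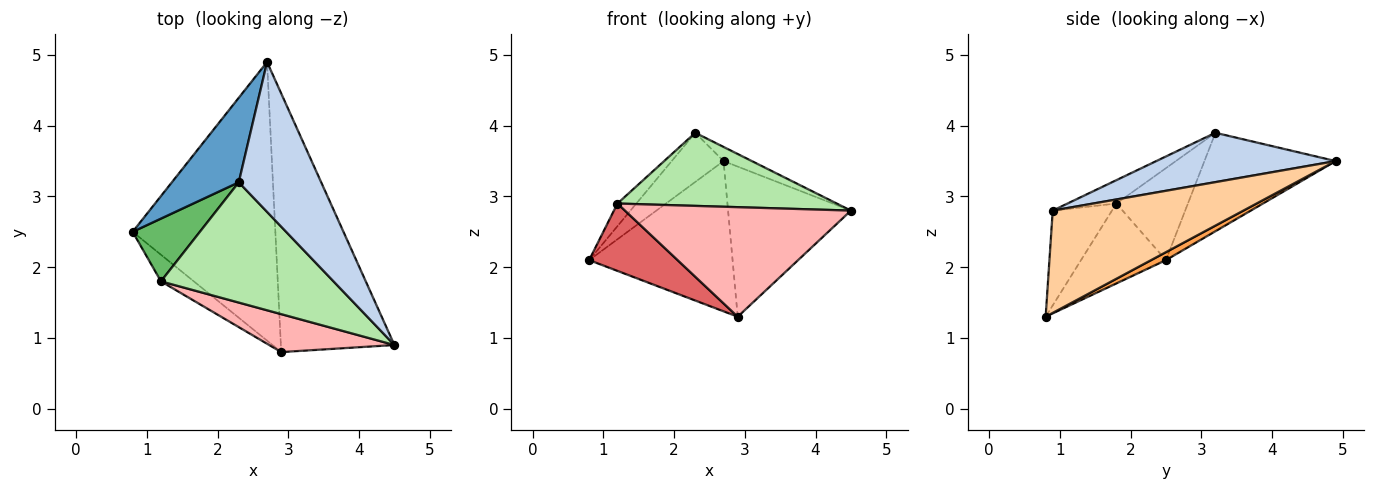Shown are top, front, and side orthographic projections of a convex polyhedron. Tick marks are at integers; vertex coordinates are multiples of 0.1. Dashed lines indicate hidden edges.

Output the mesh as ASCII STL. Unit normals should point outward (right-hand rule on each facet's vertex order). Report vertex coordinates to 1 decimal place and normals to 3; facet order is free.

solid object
 facet normal -0.786 0.311 0.534
  outer loop
   vertex 2.3 3.2 3.9
   vertex 2.7 4.9 3.5
   vertex 0.8 2.5 2.1
  endloop
 endfacet
 facet normal 0.512 0.081 0.855
  outer loop
   vertex 2.3 3.2 3.9
   vertex 4.5 0.9 2.8
   vertex 2.7 4.9 3.5
  endloop
 endfacet
 facet normal 0.049 0.474 -0.879
  outer loop
   vertex 2.9 0.8 1.3
   vertex 0.8 2.5 2.1
   vertex 2.7 4.9 3.5
  endloop
 endfacet
 facet normal 0.615 0.396 -0.682
  outer loop
   vertex 2.9 0.8 1.3
   vertex 2.7 4.9 3.5
   vertex 4.5 0.9 2.8
  endloop
 endfacet
 facet normal -0.790 0.208 0.577
  outer loop
   vertex 1.2 1.8 2.9
   vertex 2.3 3.2 3.9
   vertex 0.8 2.5 2.1
  endloop
 endfacet
 facet normal -0.115 -0.516 0.849
  outer loop
   vertex 1.2 1.8 2.9
   vertex 4.5 0.9 2.8
   vertex 2.3 3.2 3.9
  endloop
 endfacet
 facet normal -0.666 -0.694 -0.274
  outer loop
   vertex 1.2 1.8 2.9
   vertex 0.8 2.5 2.1
   vertex 2.9 0.8 1.3
  endloop
 endfacet
 facet normal -0.241 -0.917 0.318
  outer loop
   vertex 1.2 1.8 2.9
   vertex 2.9 0.8 1.3
   vertex 4.5 0.9 2.8
  endloop
 endfacet
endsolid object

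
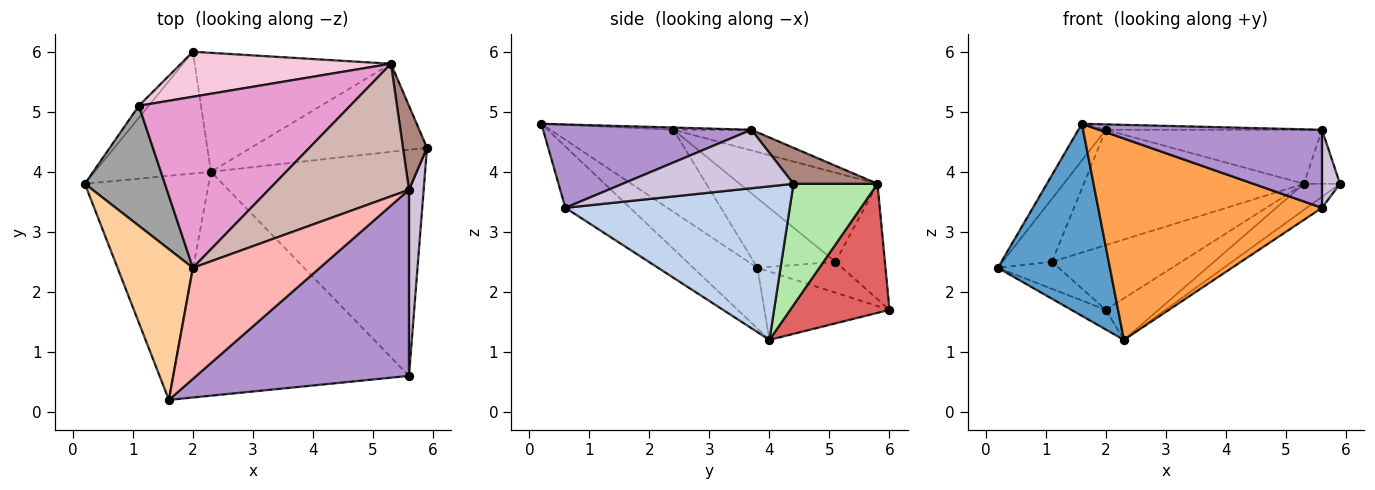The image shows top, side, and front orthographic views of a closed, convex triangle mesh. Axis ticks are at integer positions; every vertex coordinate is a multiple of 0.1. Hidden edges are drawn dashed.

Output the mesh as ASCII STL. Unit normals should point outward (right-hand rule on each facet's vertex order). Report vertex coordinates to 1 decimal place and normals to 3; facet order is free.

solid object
 facet normal -0.349 -0.610 -0.712
  outer loop
   vertex 2.3 4.0 1.2
   vertex 1.6 0.2 4.8
   vertex 0.2 3.8 2.4
  endloop
 endfacet
 facet normal 0.582 0.040 -0.812
  outer loop
   vertex 5.6 0.6 3.4
   vertex 2.3 4.0 1.2
   vertex 5.9 4.4 3.8
  endloop
 endfacet
 facet normal -0.190 -0.657 -0.730
  outer loop
   vertex 5.6 0.6 3.4
   vertex 1.6 0.2 4.8
   vertex 2.3 4.0 1.2
  endloop
 endfacet
 facet normal -0.727 0.162 0.668
  outer loop
   vertex 2.0 2.4 4.7
   vertex 0.2 3.8 2.4
   vertex 1.6 0.2 4.8
  endloop
 endfacet
 facet normal -0.501 0.138 -0.854
  outer loop
   vertex 2.0 6.0 1.7
   vertex 2.3 4.0 1.2
   vertex 0.2 3.8 2.4
  endloop
 endfacet
 facet normal 0.552 0.236 -0.800
  outer loop
   vertex 5.3 5.8 3.8
   vertex 5.9 4.4 3.8
   vertex 2.3 4.0 1.2
  endloop
 endfacet
 facet normal 0.527 0.280 -0.802
  outer loop
   vertex 5.3 5.8 3.8
   vertex 2.3 4.0 1.2
   vertex 2.0 6.0 1.7
  endloop
 endfacet
 facet normal -0.018 0.049 0.999
  outer loop
   vertex 5.6 3.7 4.7
   vertex 2.0 2.4 4.7
   vertex 1.6 0.2 4.8
  endloop
 endfacet
 facet normal 0.340 -0.364 0.867
  outer loop
   vertex 5.6 3.7 4.7
   vertex 1.6 0.2 4.8
   vertex 5.6 0.6 3.4
  endloop
 endfacet
 facet normal 0.965 -0.102 0.243
  outer loop
   vertex 5.6 3.7 4.7
   vertex 5.6 0.6 3.4
   vertex 5.9 4.4 3.8
  endloop
 endfacet
 facet normal 0.784 0.336 0.522
  outer loop
   vertex 5.6 3.7 4.7
   vertex 5.9 4.4 3.8
   vertex 5.3 5.8 3.8
  endloop
 endfacet
 facet normal -0.135 0.374 0.918
  outer loop
   vertex 5.6 3.7 4.7
   vertex 5.3 5.8 3.8
   vertex 2.0 2.4 4.7
  endloop
 endfacet
 facet normal -0.330 0.528 0.783
  outer loop
   vertex 1.1 5.1 2.5
   vertex 2.0 2.4 4.7
   vertex 5.3 5.8 3.8
  endloop
 endfacet
 facet normal -0.299 0.783 0.545
  outer loop
   vertex 1.1 5.1 2.5
   vertex 5.3 5.8 3.8
   vertex 2.0 6.0 1.7
  endloop
 endfacet
 facet normal -0.610 0.368 0.702
  outer loop
   vertex 1.1 5.1 2.5
   vertex 0.2 3.8 2.4
   vertex 2.0 2.4 4.7
  endloop
 endfacet
 facet normal -0.787 0.564 -0.251
  outer loop
   vertex 1.1 5.1 2.5
   vertex 2.0 6.0 1.7
   vertex 0.2 3.8 2.4
  endloop
 endfacet
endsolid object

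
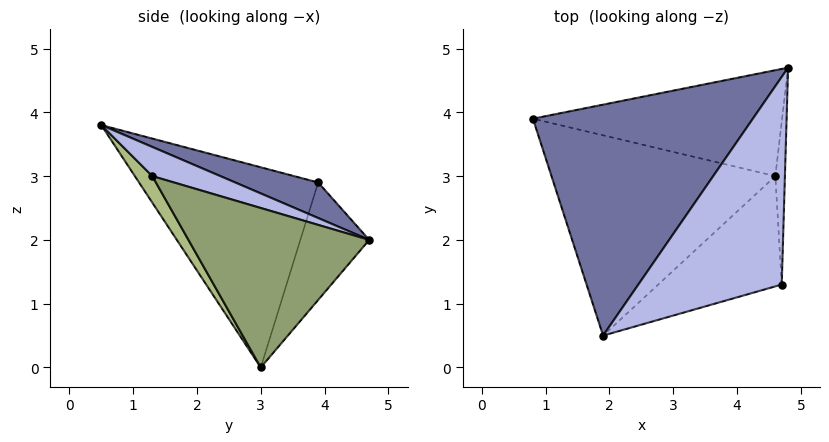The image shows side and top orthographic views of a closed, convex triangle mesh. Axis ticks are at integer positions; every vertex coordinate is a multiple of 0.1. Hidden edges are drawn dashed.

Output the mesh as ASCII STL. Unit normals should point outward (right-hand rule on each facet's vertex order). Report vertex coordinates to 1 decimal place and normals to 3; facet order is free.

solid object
 facet normal 0.152 0.299 0.942
  outer loop
   vertex 1.9 0.5 3.8
   vertex 4.8 4.7 2.0
   vertex 0.8 3.9 2.9
  endloop
 endfacet
 facet normal -0.285 0.744 -0.604
  outer loop
   vertex 4.6 3.0 0.0
   vertex 0.8 3.9 2.9
   vertex 4.8 4.7 2.0
  endloop
 endfacet
 facet normal -0.616 -0.382 -0.689
  outer loop
   vertex 4.6 3.0 0.0
   vertex 1.9 0.5 3.8
   vertex 0.8 3.9 2.9
  endloop
 endfacet
 facet normal 0.192 0.272 0.943
  outer loop
   vertex 4.7 1.3 3.0
   vertex 4.8 4.7 2.0
   vertex 1.9 0.5 3.8
  endloop
 endfacet
 facet normal 0.997 -0.047 -0.060
  outer loop
   vertex 4.7 1.3 3.0
   vertex 4.6 3.0 0.0
   vertex 4.8 4.7 2.0
  endloop
 endfacet
 facet normal 0.106 -0.864 -0.493
  outer loop
   vertex 4.7 1.3 3.0
   vertex 1.9 0.5 3.8
   vertex 4.6 3.0 0.0
  endloop
 endfacet
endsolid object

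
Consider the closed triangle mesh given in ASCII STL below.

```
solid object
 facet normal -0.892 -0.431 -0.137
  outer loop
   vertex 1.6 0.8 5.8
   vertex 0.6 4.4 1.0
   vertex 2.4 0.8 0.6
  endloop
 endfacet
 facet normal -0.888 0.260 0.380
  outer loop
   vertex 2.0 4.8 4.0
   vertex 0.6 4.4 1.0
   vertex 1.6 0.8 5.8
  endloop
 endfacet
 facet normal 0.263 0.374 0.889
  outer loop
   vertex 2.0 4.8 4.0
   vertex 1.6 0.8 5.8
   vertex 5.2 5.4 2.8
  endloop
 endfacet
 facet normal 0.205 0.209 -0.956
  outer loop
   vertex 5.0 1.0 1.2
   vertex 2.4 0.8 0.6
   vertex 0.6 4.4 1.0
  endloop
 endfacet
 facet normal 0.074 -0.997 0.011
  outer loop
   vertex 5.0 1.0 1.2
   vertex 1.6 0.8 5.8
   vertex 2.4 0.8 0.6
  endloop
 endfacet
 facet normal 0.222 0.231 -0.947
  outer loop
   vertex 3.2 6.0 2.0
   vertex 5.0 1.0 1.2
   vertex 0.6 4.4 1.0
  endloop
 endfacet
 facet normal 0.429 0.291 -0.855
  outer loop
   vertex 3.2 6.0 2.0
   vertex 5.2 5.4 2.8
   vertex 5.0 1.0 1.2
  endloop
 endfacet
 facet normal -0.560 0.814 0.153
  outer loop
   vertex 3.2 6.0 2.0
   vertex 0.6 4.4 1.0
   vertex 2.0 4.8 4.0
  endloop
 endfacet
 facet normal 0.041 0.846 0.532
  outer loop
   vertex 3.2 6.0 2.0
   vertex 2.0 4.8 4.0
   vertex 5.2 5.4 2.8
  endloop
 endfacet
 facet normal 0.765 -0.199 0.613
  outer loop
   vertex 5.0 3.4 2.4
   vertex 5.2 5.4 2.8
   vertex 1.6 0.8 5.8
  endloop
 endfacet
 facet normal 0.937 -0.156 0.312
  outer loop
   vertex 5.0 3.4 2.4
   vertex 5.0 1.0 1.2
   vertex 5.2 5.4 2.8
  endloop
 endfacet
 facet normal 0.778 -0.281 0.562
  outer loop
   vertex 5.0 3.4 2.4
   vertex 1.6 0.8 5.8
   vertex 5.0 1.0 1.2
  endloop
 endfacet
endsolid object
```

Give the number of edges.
18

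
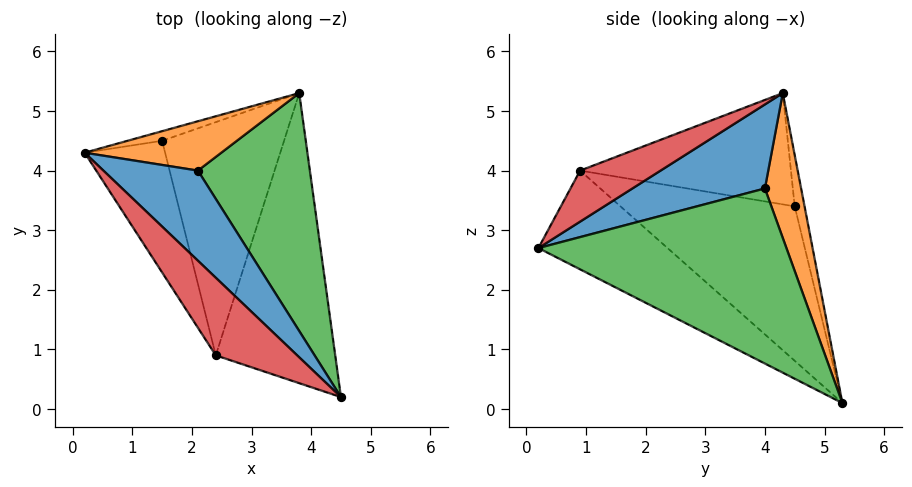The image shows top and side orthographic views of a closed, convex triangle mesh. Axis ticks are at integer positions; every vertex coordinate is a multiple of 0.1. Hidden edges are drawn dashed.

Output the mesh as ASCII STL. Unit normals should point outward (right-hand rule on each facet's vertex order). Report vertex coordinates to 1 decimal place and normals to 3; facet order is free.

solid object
 facet normal 0.649 0.218 0.729
  outer loop
   vertex 2.1 4.0 3.7
   vertex 0.2 4.3 5.3
   vertex 4.5 0.2 2.7
  endloop
 endfacet
 facet normal 0.528 0.688 0.498
  outer loop
   vertex 2.1 4.0 3.7
   vertex 3.8 5.3 0.1
   vertex 0.2 4.3 5.3
  endloop
 endfacet
 facet normal 0.785 0.364 0.502
  outer loop
   vertex 2.1 4.0 3.7
   vertex 4.5 0.2 2.7
   vertex 3.8 5.3 0.1
  endloop
 endfacet
 facet normal 0.531 0.020 0.847
  outer loop
   vertex 2.4 0.9 4.0
   vertex 4.5 0.2 2.7
   vertex 0.2 4.3 5.3
  endloop
 endfacet
 facet normal -0.574 -0.433 -0.695
  outer loop
   vertex 2.4 0.9 4.0
   vertex 3.8 5.3 0.1
   vertex 4.5 0.2 2.7
  endloop
 endfacet
 facet normal -0.827 0.077 -0.557
  outer loop
   vertex 1.5 4.5 3.4
   vertex 0.2 4.3 5.3
   vertex 3.8 5.3 0.1
  endloop
 endfacet
 facet normal -0.776 -0.288 -0.561
  outer loop
   vertex 1.5 4.5 3.4
   vertex 2.4 0.9 4.0
   vertex 0.2 4.3 5.3
  endloop
 endfacet
 facet normal -0.752 -0.287 -0.594
  outer loop
   vertex 1.5 4.5 3.4
   vertex 3.8 5.3 0.1
   vertex 2.4 0.9 4.0
  endloop
 endfacet
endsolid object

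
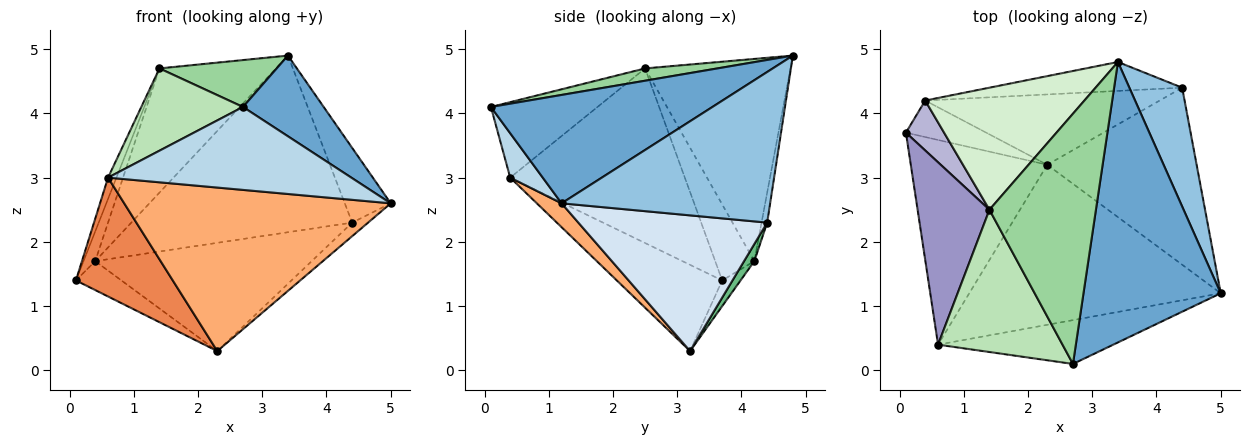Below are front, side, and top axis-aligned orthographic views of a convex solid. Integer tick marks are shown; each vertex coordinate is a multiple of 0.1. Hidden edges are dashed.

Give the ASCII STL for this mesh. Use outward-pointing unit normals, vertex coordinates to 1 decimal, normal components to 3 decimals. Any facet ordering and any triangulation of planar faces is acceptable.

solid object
 facet normal 0.605 -0.220 0.765
  outer loop
   vertex 2.7 0.1 4.1
   vertex 5.0 1.2 2.6
   vertex 3.4 4.8 4.9
  endloop
 endfacet
 facet normal 0.924 0.204 0.324
  outer loop
   vertex 4.4 4.4 2.3
   vertex 3.4 4.8 4.9
   vertex 5.0 1.2 2.6
  endloop
 endfacet
 facet normal 0.117 -0.878 -0.464
  outer loop
   vertex 0.6 0.4 3.0
   vertex 5.0 1.2 2.6
   vertex 2.7 0.1 4.1
  endloop
 endfacet
 facet normal 0.671 0.057 -0.739
  outer loop
   vertex 2.3 3.2 0.3
   vertex 4.4 4.4 2.3
   vertex 5.0 1.2 2.6
  endloop
 endfacet
 facet normal -0.480 -0.441 -0.759
  outer loop
   vertex 2.3 3.2 0.3
   vertex 0.6 0.4 3.0
   vertex 0.1 3.7 1.4
  endloop
 endfacet
 facet normal 0.066 -0.713 -0.698
  outer loop
   vertex 2.3 3.2 0.3
   vertex 5.0 1.2 2.6
   vertex 0.6 0.4 3.0
  endloop
 endfacet
 facet normal -0.025 0.987 -0.161
  outer loop
   vertex 0.4 4.2 1.7
   vertex 3.4 4.8 4.9
   vertex 4.4 4.4 2.3
  endloop
 endfacet
 facet normal -0.243 0.602 -0.760
  outer loop
   vertex 0.4 4.2 1.7
   vertex 2.3 3.2 0.3
   vertex 0.1 3.7 1.4
  endloop
 endfacet
 facet normal 0.040 0.838 -0.544
  outer loop
   vertex 0.4 4.2 1.7
   vertex 4.4 4.4 2.3
   vertex 2.3 3.2 0.3
  endloop
 endfacet
 facet normal 0.113 -0.183 0.977
  outer loop
   vertex 1.4 2.5 4.7
   vertex 2.7 0.1 4.1
   vertex 3.4 4.8 4.9
  endloop
 endfacet
 facet normal -0.465 -0.443 0.766
  outer loop
   vertex 1.4 2.5 4.7
   vertex 0.6 0.4 3.0
   vertex 2.7 0.1 4.1
  endloop
 endfacet
 facet normal -0.665 0.533 0.524
  outer loop
   vertex 1.4 2.5 4.7
   vertex 3.4 4.8 4.9
   vertex 0.4 4.2 1.7
  endloop
 endfacet
 facet normal -0.924 0.044 0.380
  outer loop
   vertex 1.4 2.5 4.7
   vertex 0.1 3.7 1.4
   vertex 0.6 0.4 3.0
  endloop
 endfacet
 facet normal -0.863 0.258 0.434
  outer loop
   vertex 1.4 2.5 4.7
   vertex 0.4 4.2 1.7
   vertex 0.1 3.7 1.4
  endloop
 endfacet
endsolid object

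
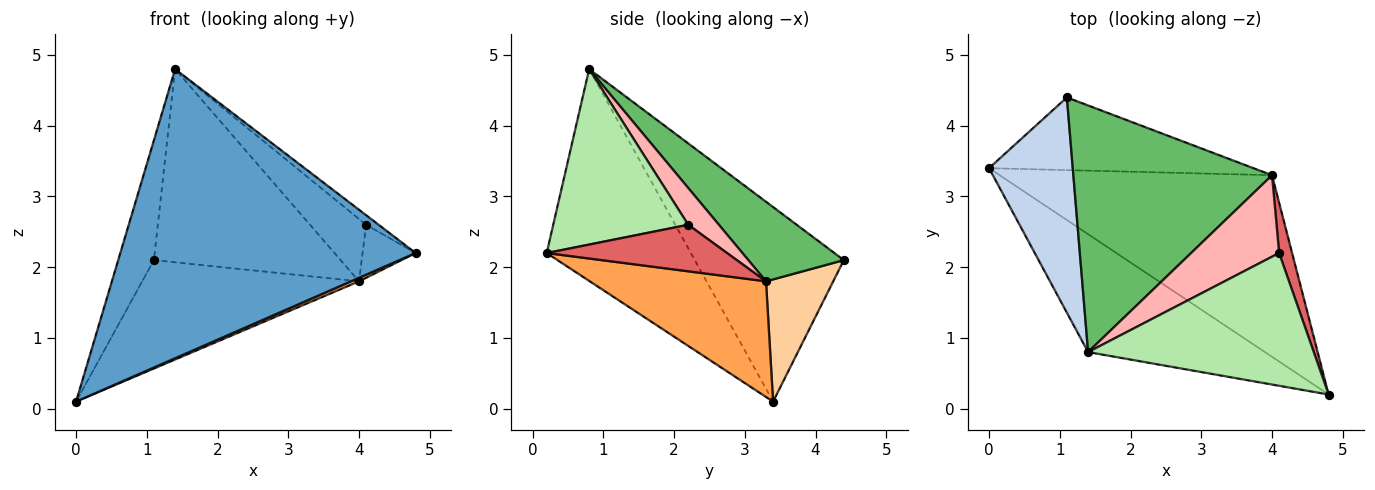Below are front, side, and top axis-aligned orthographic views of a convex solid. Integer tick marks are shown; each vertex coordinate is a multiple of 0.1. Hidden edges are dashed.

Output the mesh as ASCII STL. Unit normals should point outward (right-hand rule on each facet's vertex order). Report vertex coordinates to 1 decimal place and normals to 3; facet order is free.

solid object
 facet normal -0.412 -0.844 -0.344
  outer loop
   vertex 1.4 0.8 4.8
   vertex 0.0 3.4 0.1
   vertex 4.8 0.2 2.2
  endloop
 endfacet
 facet normal -0.897 0.215 0.386
  outer loop
   vertex 1.4 0.8 4.8
   vertex 1.1 4.4 2.1
   vertex 0.0 3.4 0.1
  endloop
 endfacet
 facet normal 0.391 -0.018 -0.920
  outer loop
   vertex 4.0 3.3 1.8
   vertex 4.8 0.2 2.2
   vertex 0.0 3.4 0.1
  endloop
 endfacet
 facet normal 0.249 0.804 -0.539
  outer loop
   vertex 4.0 3.3 1.8
   vertex 0.0 3.4 0.1
   vertex 1.1 4.4 2.1
  endloop
 endfacet
 facet normal 0.301 0.588 0.751
  outer loop
   vertex 4.0 3.3 1.8
   vertex 1.1 4.4 2.1
   vertex 1.4 0.8 4.8
  endloop
 endfacet
 facet normal 0.613 0.057 0.788
  outer loop
   vertex 4.1 2.2 2.6
   vertex 1.4 0.8 4.8
   vertex 4.8 0.2 2.2
  endloop
 endfacet
 facet normal 0.927 0.273 0.259
  outer loop
   vertex 4.1 2.2 2.6
   vertex 4.8 0.2 2.2
   vertex 4.0 3.3 1.8
  endloop
 endfacet
 facet normal 0.315 0.577 0.754
  outer loop
   vertex 4.1 2.2 2.6
   vertex 4.0 3.3 1.8
   vertex 1.4 0.8 4.8
  endloop
 endfacet
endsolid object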